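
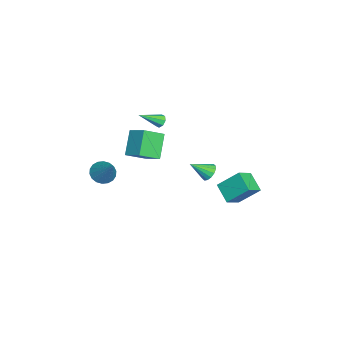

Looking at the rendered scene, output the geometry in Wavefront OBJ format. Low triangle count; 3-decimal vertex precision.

v -2.818 -0.937 2.273
v -2.369 -0.724 2.217
v -2.122 -2.163 3.187
v -2.553 -0.597 2.527
v -2.893 -0.67 2.688
v -3.188 -0.899 2.606
v -3.267 -1.15 2.329
v -3.082 -1.277 2.018
v -2.743 -1.205 1.857
v -2.447 -0.976 1.939
v -0.273 -4.088 -0.86
v 0.196 -3.706 -1.444
v 0.973 -3.292 0.66
v -0.064 -3.449 -1.365
v -0.365 -3.319 -1.186
v -0.648 -3.341 -0.943
v -0.857 -3.511 -0.683
v -0.95 -3.795 -0.458
v -0.909 -4.137 -0.313
v -0.742 -4.469 -0.276
v -0.482 -4.726 -0.355
v -0.18 -4.856 -0.534
v 0.103 -4.834 -0.777
v 0.311 -4.665 -1.037
v 0.404 -4.381 -1.262
v 0.363 -4.039 -1.407
v 0.701 2.393 0.463
v 1.131 2.173 0.028
v 0.999 1.287 1.317
v 1.307 2.377 0.229
v 1.321 2.585 0.494
v 1.169 2.741 0.749
v 0.891 2.805 0.928
v 0.563 2.758 0.983
v 0.271 2.613 0.897
v 0.094 2.41 0.696
v 0.08 2.202 0.431
v 0.233 2.046 0.176
v 0.51 1.982 -0.003
v 0.839 2.029 -0.058
v -3.752 3.182 -3.964
v -2.823 2.53 -3.309
v -3.721 4.516 -2.683
v -2.792 3.864 -2.027
v -2.708 3.896 -4.733
v -1.779 3.244 -4.077
v -2.677 5.23 -3.451
v -1.748 4.578 -2.796
v -2.809 -1.868 -1.236
v -4.059 -1.748 0.163
v -1.973 -0.87 -0.574
v -3.223 -0.75 0.825
v -2.057 -3.01 -0.465
v -3.307 -2.89 0.934
v -1.221 -2.012 0.197
v -2.471 -1.892 1.596
f 2 1 4
f 2 4 3
f 4 1 5
f 4 5 3
f 5 1 6
f 5 6 3
f 6 1 7
f 6 7 3
f 7 1 8
f 7 8 3
f 8 1 9
f 8 9 3
f 9 1 10
f 9 10 3
f 10 1 2
f 10 2 3
f 12 11 14
f 12 14 13
f 14 11 15
f 14 15 13
f 15 11 16
f 15 16 13
f 16 11 17
f 16 17 13
f 17 11 18
f 17 18 13
f 18 11 19
f 18 19 13
f 19 11 20
f 19 20 13
f 20 11 21
f 20 21 13
f 21 11 22
f 21 22 13
f 22 11 23
f 22 23 13
f 23 11 24
f 23 24 13
f 24 11 25
f 24 25 13
f 25 11 26
f 25 26 13
f 26 11 12
f 26 12 13
f 28 27 30
f 28 30 29
f 30 27 31
f 30 31 29
f 31 27 32
f 31 32 29
f 32 27 33
f 32 33 29
f 33 27 34
f 33 34 29
f 34 27 35
f 34 35 29
f 35 27 36
f 35 36 29
f 36 27 37
f 36 37 29
f 37 27 38
f 37 38 29
f 38 27 39
f 38 39 29
f 39 27 40
f 39 40 29
f 40 27 28
f 40 28 29
f 42 44 41
f 45 42 41
f 41 44 43
f 43 45 41
f 42 48 44
f 46 42 45
f 46 48 42
f 44 48 43
f 47 45 43
f 43 48 47
f 47 46 45
f 48 46 47
f 50 52 49
f 53 50 49
f 49 52 51
f 51 53 49
f 50 56 52
f 54 50 53
f 54 56 50
f 52 56 51
f 55 53 51
f 51 56 55
f 55 54 53
f 56 54 55



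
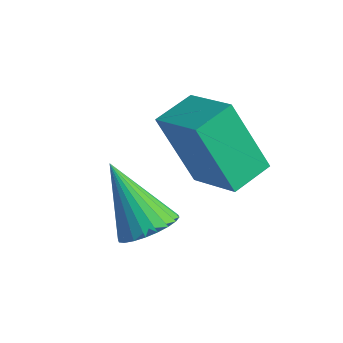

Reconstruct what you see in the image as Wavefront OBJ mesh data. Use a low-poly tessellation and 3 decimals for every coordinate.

v 0.152 -1.909 0.82
v -0.598 -2.468 2.8
v 0.05 -0.788 1.098
v -0.699 -1.346 3.078
v 1.639 -1.914 1.382
v 0.89 -2.472 3.362
v 1.538 -0.792 1.66
v 0.788 -1.351 3.64
v 0.936 -3.84 0.623
v 1.549 -4.051 1.037
v -0.236 -4.04 2.257
v 1.552 -3.753 1.076
v 1.461 -3.468 1.046
v 1.29 -3.24 0.951
v 1.065 -3.103 0.806
v 0.82 -3.079 0.634
v 0.593 -3.17 0.46
v 0.418 -3.363 0.311
v 0.322 -3.629 0.209
v 0.319 -3.927 0.17
v 0.41 -4.212 0.201
v 0.581 -4.44 0.295
v 0.806 -4.577 0.44
v 1.051 -4.601 0.613
v 1.278 -4.51 0.787
v 1.453 -4.317 0.936
f 2 4 1
f 5 2 1
f 1 4 3
f 3 5 1
f 2 8 4
f 6 2 5
f 6 8 2
f 4 8 3
f 7 5 3
f 3 8 7
f 7 6 5
f 8 6 7
f 10 9 12
f 10 12 11
f 12 9 13
f 12 13 11
f 13 9 14
f 13 14 11
f 14 9 15
f 14 15 11
f 15 9 16
f 15 16 11
f 16 9 17
f 16 17 11
f 17 9 18
f 17 18 11
f 18 9 19
f 18 19 11
f 19 9 20
f 19 20 11
f 20 9 21
f 20 21 11
f 21 9 22
f 21 22 11
f 22 9 23
f 22 23 11
f 23 9 24
f 23 24 11
f 24 9 25
f 24 25 11
f 25 9 26
f 25 26 11
f 26 9 10
f 26 10 11



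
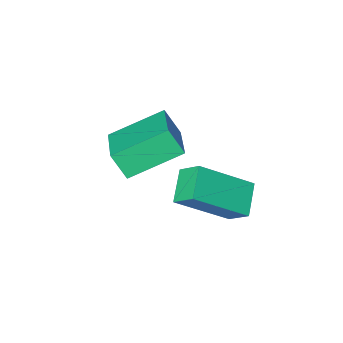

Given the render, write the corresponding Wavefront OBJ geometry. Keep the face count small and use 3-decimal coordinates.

v 0.943 -0.931 1.589
v 1.63 0.438 2.085
v 2.496 -1.426 0.802
v 3.183 -0.057 1.299
v 1.217 -1.363 2.401
v 1.904 0.006 2.898
v 2.77 -1.858 1.615
v 3.457 -0.489 2.111
v 0.616 1.419 0.866
v 0.385 2.041 1.428
v 1.248 2.132 0.336
v 1.017 2.754 0.898
v 2.103 0.946 2.002
v 1.872 1.568 2.564
v 2.735 1.659 1.472
v 2.504 2.281 2.034
f 2 4 1
f 5 2 1
f 1 4 3
f 3 5 1
f 2 8 4
f 6 2 5
f 6 8 2
f 4 8 3
f 7 5 3
f 3 8 7
f 7 6 5
f 8 6 7
f 10 12 9
f 13 10 9
f 9 12 11
f 11 13 9
f 10 16 12
f 14 10 13
f 14 16 10
f 12 16 11
f 15 13 11
f 11 16 15
f 15 14 13
f 16 14 15



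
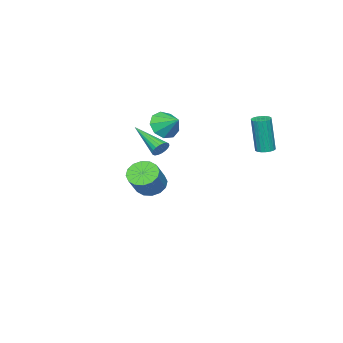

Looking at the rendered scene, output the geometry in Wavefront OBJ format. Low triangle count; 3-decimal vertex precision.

v -0.933 3.527 0.407
v -0.423 3.632 0.403
v -0.358 3.398 2.469
v -0.867 3.293 2.473
v -0.519 3.841 0.43
v -0.454 3.607 2.495
v -0.696 3.988 0.452
v -0.631 3.754 2.518
v -0.92 4.044 0.465
v -0.855 3.809 2.531
v -1.147 3.997 0.467
v -1.082 3.763 2.533
v -1.331 3.857 0.457
v -1.266 3.623 2.523
v -1.436 3.652 0.437
v -1.371 3.418 2.503
v -1.442 3.422 0.411
v -1.377 3.188 2.477
v -1.346 3.213 0.385
v -1.281 2.979 2.45
v -1.169 3.066 0.362
v -1.104 2.832 2.428
v -0.945 3.011 0.349
v -0.88 2.776 2.415
v -0.718 3.057 0.347
v -0.653 2.823 2.413
v -0.534 3.197 0.357
v -0.469 2.963 2.423
v -0.429 3.402 0.377
v -0.364 3.168 2.443
v 1.199 -1.128 1.645
v 1.571 -1.623 2.298
v 1.401 -0.092 2.315
v 2.002 -1.447 1.896
v 2.058 -1.121 1.376
v 1.712 -0.799 0.982
v 1.126 -0.63 0.898
v 0.574 -0.694 1.164
v 0.315 -0.961 1.654
v 0.469 -1.306 2.14
v 0.965 -1.567 2.394
v 4.037 0.808 1.397
v 4.481 0.865 1.661
v 3.723 -1.028 2.323
v 4.325 0.963 1.801
v 4.112 1.029 1.862
v 3.884 1.052 1.83
v 3.686 1.027 1.712
v 3.558 0.958 1.533
v 3.524 0.86 1.326
v 3.592 0.751 1.133
v 3.748 0.653 0.993
v 3.961 0.587 0.933
v 4.19 0.564 0.964
v 4.387 0.589 1.082
v 4.516 0.658 1.262
v 4.549 0.756 1.468
v -0.637 -3.447 -3.766
v -0.121 -2.97 -4.329
v 0.952 -2.677 -3.097
v 0.437 -3.153 -2.534
v -0.417 -2.661 -4.145
v 0.657 -2.367 -2.913
v -0.771 -2.562 -3.86
v 0.302 -2.268 -2.628
v -1.09 -2.7 -3.549
v -0.017 -2.406 -2.317
v -1.287 -3.039 -3.296
v -0.214 -2.745 -2.065
v -1.31 -3.486 -3.17
v -0.236 -3.192 -1.938
v -1.152 -3.923 -3.203
v -0.079 -3.63 -1.971
v -0.857 -4.233 -3.387
v 0.217 -3.939 -2.155
v -0.502 -4.332 -3.672
v 0.571 -4.038 -2.44
v -0.183 -4.194 -3.983
v 0.89 -3.9 -2.751
v 0.014 -3.855 -4.235
v 1.087 -3.561 -3.004
v 0.036 -3.408 -4.362
v 1.11 -3.114 -3.13
f 2 1 5
f 2 5 3
f 3 5 6
f 3 6 4
f 5 1 7
f 5 7 6
f 6 7 8
f 6 8 4
f 7 1 9
f 7 9 8
f 8 9 10
f 8 10 4
f 9 1 11
f 9 11 10
f 10 11 12
f 10 12 4
f 11 1 13
f 11 13 12
f 12 13 14
f 12 14 4
f 13 1 15
f 13 15 14
f 14 15 16
f 14 16 4
f 15 1 17
f 15 17 16
f 16 17 18
f 16 18 4
f 17 1 19
f 17 19 18
f 18 19 20
f 18 20 4
f 19 1 21
f 19 21 20
f 20 21 22
f 20 22 4
f 21 1 23
f 21 23 22
f 22 23 24
f 22 24 4
f 23 1 25
f 23 25 24
f 24 25 26
f 24 26 4
f 25 1 27
f 25 27 26
f 26 27 28
f 26 28 4
f 27 1 29
f 27 29 28
f 28 29 30
f 28 30 4
f 29 1 2
f 29 2 30
f 30 2 3
f 30 3 4
f 32 31 34
f 32 34 33
f 34 31 35
f 34 35 33
f 35 31 36
f 35 36 33
f 36 31 37
f 36 37 33
f 37 31 38
f 37 38 33
f 38 31 39
f 38 39 33
f 39 31 40
f 39 40 33
f 40 31 41
f 40 41 33
f 41 31 32
f 41 32 33
f 43 42 45
f 43 45 44
f 45 42 46
f 45 46 44
f 46 42 47
f 46 47 44
f 47 42 48
f 47 48 44
f 48 42 49
f 48 49 44
f 49 42 50
f 49 50 44
f 50 42 51
f 50 51 44
f 51 42 52
f 51 52 44
f 52 42 53
f 52 53 44
f 53 42 54
f 53 54 44
f 54 42 55
f 54 55 44
f 55 42 56
f 55 56 44
f 56 42 57
f 56 57 44
f 57 42 43
f 57 43 44
f 59 58 62
f 59 62 60
f 60 62 63
f 60 63 61
f 62 58 64
f 62 64 63
f 63 64 65
f 63 65 61
f 64 58 66
f 64 66 65
f 65 66 67
f 65 67 61
f 66 58 68
f 66 68 67
f 67 68 69
f 67 69 61
f 68 58 70
f 68 70 69
f 69 70 71
f 69 71 61
f 70 58 72
f 70 72 71
f 71 72 73
f 71 73 61
f 72 58 74
f 72 74 73
f 73 74 75
f 73 75 61
f 74 58 76
f 74 76 75
f 75 76 77
f 75 77 61
f 76 58 78
f 76 78 77
f 77 78 79
f 77 79 61
f 78 58 80
f 78 80 79
f 79 80 81
f 79 81 61
f 80 58 82
f 80 82 81
f 81 82 83
f 81 83 61
f 82 58 59
f 82 59 83
f 83 59 60
f 83 60 61



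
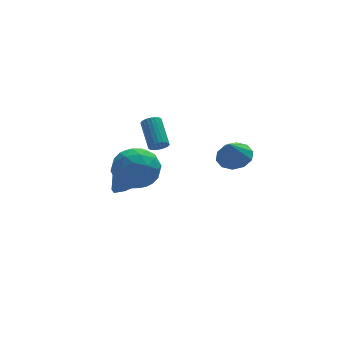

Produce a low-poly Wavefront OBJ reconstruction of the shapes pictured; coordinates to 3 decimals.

v -2.179 1.676 -1.274
v -1.42 1.498 -0.616
v -2.581 3.104 -0.426
v -1.191 1.926 -1.227
v -1.54 2.207 -1.866
v -2.263 2.177 -2.159
v -2.937 1.853 -1.933
v -3.166 1.425 -1.322
v -2.817 1.144 -0.683
v -2.094 1.174 -0.39
v -1.33 -0.789 3.02
v -0.995 -1.012 3.364
v -0.974 0.406 4.264
v -1.31 0.629 3.92
v -0.857 -0.922 3.217
v -0.836 0.496 4.118
v -0.801 -0.808 3.037
v -0.78 0.61 3.938
v -0.837 -0.691 2.854
v -0.816 0.727 3.754
v -0.958 -0.591 2.699
v -0.937 0.827 3.6
v -1.143 -0.525 2.6
v -1.122 0.893 3.501
v -1.361 -0.505 2.573
v -1.34 0.913 3.474
v -1.574 -0.534 2.624
v -1.553 0.884 3.525
v -1.744 -0.607 2.743
v -1.723 0.811 3.644
v -1.843 -0.712 2.91
v -1.822 0.706 3.81
v -1.853 -0.83 3.096
v -1.833 0.588 3.996
v -1.773 -0.94 3.268
v -1.752 0.478 4.169
v -1.617 -1.025 3.398
v -1.596 0.393 4.299
v -1.41 -1.069 3.462
v -1.39 0.349 4.363
v -1.19 -1.065 3.45
v -1.17 0.353 4.351
v -4.516 -4.242 4.028
v -4.008 -3.429 4.831
v -2.732 -4.431 3.089
v -2.224 -3.618 3.892
v -2.574 -4.752 4.288
v -3.677 -4.635 4.868
v -3.063 -3.225 3.052
v -4.166 -3.108 3.632
v -3.109 -2.8 4.228
v -2.808 -3.744 4.992
v -3.932 -4.116 2.928
v -3.631 -5.06 3.692
v -4.419 -3.819 4.511
v -2.321 -4.041 3.409
v -2.528 -4.708 3.641
v -2.229 -4.23 4.113
v -4.224 -4.528 4.534
v -3.925 -4.05 5.006
v -3.083 -4.827 4.687
v -2.815 -3.81 2.914
v -2.516 -3.332 3.386
v -4.511 -3.63 3.807
v -4.212 -3.152 4.279
v -3.657 -3.033 3.233
v -3.592 -2.971 4.629
v -2.543 -3.082 4.078
v -3.036 -2.852 3.583
v -3.684 -2.783 3.924
v -3.414 -3.526 5.078
v -2.366 -3.637 4.527
v -2.572 -4.303 4.76
v -3.22 -4.235 5.1
v -2.886 -3.156 4.724
v -4.374 -4.223 3.393
v -3.326 -4.334 2.842
v -3.52 -3.625 2.82
v -4.168 -3.557 3.16
v -4.197 -4.778 3.842
v -3.148 -4.889 3.291
v -3.056 -5.077 3.996
v -3.704 -5.008 4.337
v -3.854 -4.704 3.196
v 2.563 -0.743 1.483
v 3.348 -0.375 1.896
v 2.097 -1.157 2.737
v 2.932 0.048 1.882
v 2.376 0.169 1.714
v 1.891 -0.058 1.459
v 1.663 -0.548 1.213
v 1.779 -1.112 1.07
v 2.194 -1.535 1.085
v 2.751 -1.656 1.252
v 3.235 -1.428 1.507
v 3.463 -0.939 1.753
f 2 1 4
f 2 4 3
f 4 1 5
f 4 5 3
f 5 1 6
f 5 6 3
f 6 1 7
f 6 7 3
f 7 1 8
f 7 8 3
f 8 1 9
f 8 9 3
f 9 1 10
f 9 10 3
f 10 1 2
f 10 2 3
f 12 11 15
f 12 15 13
f 13 15 16
f 13 16 14
f 15 11 17
f 15 17 16
f 16 17 18
f 16 18 14
f 17 11 19
f 17 19 18
f 18 19 20
f 18 20 14
f 19 11 21
f 19 21 20
f 20 21 22
f 20 22 14
f 21 11 23
f 21 23 22
f 22 23 24
f 22 24 14
f 23 11 25
f 23 25 24
f 24 25 26
f 24 26 14
f 25 11 27
f 25 27 26
f 26 27 28
f 26 28 14
f 27 11 29
f 27 29 28
f 28 29 30
f 28 30 14
f 29 11 31
f 29 31 30
f 30 31 32
f 30 32 14
f 31 11 33
f 31 33 32
f 32 33 34
f 32 34 14
f 33 11 35
f 33 35 34
f 34 35 36
f 34 36 14
f 35 11 37
f 35 37 36
f 36 37 38
f 36 38 14
f 37 11 39
f 37 39 38
f 38 39 40
f 38 40 14
f 39 11 41
f 39 41 40
f 40 41 42
f 40 42 14
f 41 11 12
f 41 12 42
f 42 12 13
f 42 13 14
f 43 80 59
f 80 54 83
f 59 83 48
f 80 83 59
f 43 59 55
f 59 48 60
f 55 60 44
f 59 60 55
f 43 55 64
f 55 44 65
f 64 65 50
f 55 65 64
f 43 64 76
f 64 50 79
f 76 79 53
f 64 79 76
f 43 76 80
f 76 53 84
f 80 84 54
f 76 84 80
f 44 60 71
f 60 48 74
f 71 74 52
f 60 74 71
f 48 83 61
f 83 54 82
f 61 82 47
f 83 82 61
f 54 84 81
f 84 53 77
f 81 77 45
f 84 77 81
f 53 79 78
f 79 50 66
f 78 66 49
f 79 66 78
f 50 65 70
f 65 44 67
f 70 67 51
f 65 67 70
f 46 72 58
f 72 52 73
f 58 73 47
f 72 73 58
f 46 58 56
f 58 47 57
f 56 57 45
f 58 57 56
f 46 56 63
f 56 45 62
f 63 62 49
f 56 62 63
f 46 63 68
f 63 49 69
f 68 69 51
f 63 69 68
f 46 68 72
f 68 51 75
f 72 75 52
f 68 75 72
f 47 73 61
f 73 52 74
f 61 74 48
f 73 74 61
f 45 57 81
f 57 47 82
f 81 82 54
f 57 82 81
f 49 62 78
f 62 45 77
f 78 77 53
f 62 77 78
f 51 69 70
f 69 49 66
f 70 66 50
f 69 66 70
f 52 75 71
f 75 51 67
f 71 67 44
f 75 67 71
f 86 85 88
f 86 88 87
f 88 85 89
f 88 89 87
f 89 85 90
f 89 90 87
f 90 85 91
f 90 91 87
f 91 85 92
f 91 92 87
f 92 85 93
f 92 93 87
f 93 85 94
f 93 94 87
f 94 85 95
f 94 95 87
f 95 85 96
f 95 96 87
f 96 85 86
f 96 86 87



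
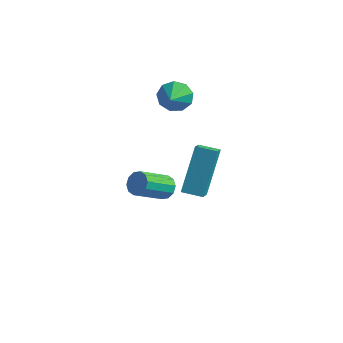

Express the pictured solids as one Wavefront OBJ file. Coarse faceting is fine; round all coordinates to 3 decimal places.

v 0.721 -1.296 -2.453
v 0.977 -1.077 -1.993
v 0.515 -2.304 -1.148
v 0.259 -2.524 -1.607
v 0.646 -0.957 -2.001
v 0.184 -2.184 -1.156
v 0.343 -0.967 -2.181
v -0.119 -2.194 -1.336
v 0.185 -1.103 -2.465
v -0.277 -2.33 -1.62
v 0.232 -1.313 -2.744
v -0.231 -2.54 -1.899
v 0.465 -1.516 -2.912
v 0.003 -2.743 -2.067
v 0.796 -1.636 -2.904
v 0.334 -2.863 -2.059
v 1.099 -1.626 -2.724
v 0.637 -2.853 -1.879
v 1.257 -1.49 -2.44
v 0.795 -2.717 -1.595
v 1.211 -1.28 -2.161
v 0.748 -2.507 -1.316
v 0.93 -0.9 2.736
v 1.348 -1.012 2.16
v 1.35 -1.84 3.224
v 1.586 -0.734 2.49
v 1.517 -0.534 2.935
v 1.173 -0.505 3.286
v 0.716 -0.661 3.38
v 0.358 -0.928 3.173
v 0.268 -1.183 2.761
v 0.488 -1.305 2.337
v 0.914 -1.237 2.1
v 3.785 -4.752 0.908
v 3.649 -3.63 2.654
v 3.453 -3.997 0.397
v 3.317 -2.876 2.143
v 4.563 -4.484 0.797
v 4.427 -3.363 2.543
v 4.231 -3.73 0.286
v 4.095 -2.608 2.032
f 2 1 5
f 2 5 3
f 3 5 6
f 3 6 4
f 5 1 7
f 5 7 6
f 6 7 8
f 6 8 4
f 7 1 9
f 7 9 8
f 8 9 10
f 8 10 4
f 9 1 11
f 9 11 10
f 10 11 12
f 10 12 4
f 11 1 13
f 11 13 12
f 12 13 14
f 12 14 4
f 13 1 15
f 13 15 14
f 14 15 16
f 14 16 4
f 15 1 17
f 15 17 16
f 16 17 18
f 16 18 4
f 17 1 19
f 17 19 18
f 18 19 20
f 18 20 4
f 19 1 21
f 19 21 20
f 20 21 22
f 20 22 4
f 21 1 2
f 21 2 22
f 22 2 3
f 22 3 4
f 24 23 26
f 24 26 25
f 26 23 27
f 26 27 25
f 27 23 28
f 27 28 25
f 28 23 29
f 28 29 25
f 29 23 30
f 29 30 25
f 30 23 31
f 30 31 25
f 31 23 32
f 31 32 25
f 32 23 33
f 32 33 25
f 33 23 24
f 33 24 25
f 35 37 34
f 38 35 34
f 34 37 36
f 36 38 34
f 35 41 37
f 39 35 38
f 39 41 35
f 37 41 36
f 40 38 36
f 36 41 40
f 40 39 38
f 41 39 40



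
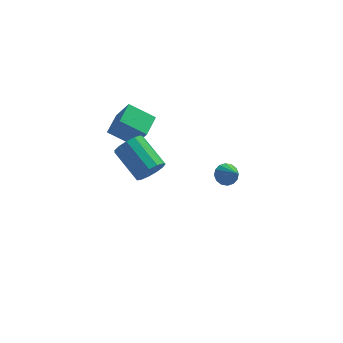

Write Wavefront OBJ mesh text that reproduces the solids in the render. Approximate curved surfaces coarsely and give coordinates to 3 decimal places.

v -1.881 1.122 1.781
v -3.333 1.513 2.637
v -1.361 2.483 2.041
v -2.813 2.874 2.897
v -1.187 0.586 3.203
v -2.639 0.977 4.059
v -0.667 1.947 3.463
v -2.119 2.338 4.319
v 3.405 4.11 -3.78
v 3.799 3.762 -4.328
v 3.975 2.93 -2.62
v 4.047 4.029 -4.178
v 4.122 4.317 -3.922
v 4.005 4.55 -3.627
v 3.727 4.665 -3.374
v 3.363 4.632 -3.229
v 3.01 4.458 -3.231
v 2.763 4.191 -3.381
v 2.687 3.903 -3.638
v 2.804 3.67 -3.932
v 3.082 3.555 -4.186
v 3.446 3.588 -4.331
v -1.033 -2.736 3.043
v -0.383 -2.656 3.674
v -1.536 -1.123 4.668
v -2.187 -1.204 4.037
v -0.264 -2.324 3.301
v -1.417 -0.792 4.295
v -0.39 -2.124 2.846
v -1.543 -0.592 3.84
v -0.72 -2.118 2.454
v -1.873 -0.585 3.448
v -1.149 -2.308 2.248
v -2.303 -0.776 3.243
v -1.542 -2.634 2.295
v -2.695 -1.102 3.29
v -1.774 -2.993 2.58
v -2.927 -1.46 3.574
v -1.77 -3.27 3.011
v -2.923 -1.738 4.005
v -1.532 -3.377 3.453
v -2.685 -1.845 4.447
v -1.136 -3.282 3.764
v -2.29 -1.749 4.758
v -0.708 -3.012 3.846
v -1.861 -1.48 4.841
f 2 4 1
f 5 2 1
f 1 4 3
f 3 5 1
f 2 8 4
f 6 2 5
f 6 8 2
f 4 8 3
f 7 5 3
f 3 8 7
f 7 6 5
f 8 6 7
f 10 9 12
f 10 12 11
f 12 9 13
f 12 13 11
f 13 9 14
f 13 14 11
f 14 9 15
f 14 15 11
f 15 9 16
f 15 16 11
f 16 9 17
f 16 17 11
f 17 9 18
f 17 18 11
f 18 9 19
f 18 19 11
f 19 9 20
f 19 20 11
f 20 9 21
f 20 21 11
f 21 9 22
f 21 22 11
f 22 9 10
f 22 10 11
f 24 23 27
f 24 27 25
f 25 27 28
f 25 28 26
f 27 23 29
f 27 29 28
f 28 29 30
f 28 30 26
f 29 23 31
f 29 31 30
f 30 31 32
f 30 32 26
f 31 23 33
f 31 33 32
f 32 33 34
f 32 34 26
f 33 23 35
f 33 35 34
f 34 35 36
f 34 36 26
f 35 23 37
f 35 37 36
f 36 37 38
f 36 38 26
f 37 23 39
f 37 39 38
f 38 39 40
f 38 40 26
f 39 23 41
f 39 41 40
f 40 41 42
f 40 42 26
f 41 23 43
f 41 43 42
f 42 43 44
f 42 44 26
f 43 23 45
f 43 45 44
f 44 45 46
f 44 46 26
f 45 23 24
f 45 24 46
f 46 24 25
f 46 25 26



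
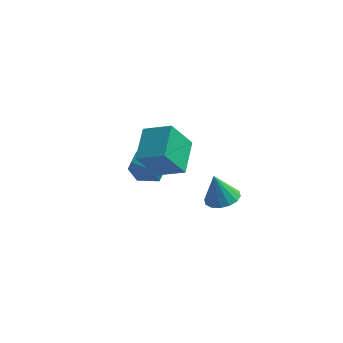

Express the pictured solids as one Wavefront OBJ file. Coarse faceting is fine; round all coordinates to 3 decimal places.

v -1.151 -3.122 2.177
v 0.314 -3.313 2.864
v -1.231 -1.265 2.86
v 0.235 -1.456 3.548
v -0.275 -2.464 0.492
v 1.191 -2.655 1.18
v -0.354 -0.607 1.176
v 1.111 -0.798 1.863
v -1.343 2.34 -2.09
v -0.968 1.894 -3.089
v -2.372 0.806 -1.791
v -1.997 0.36 -2.79
v -1.267 0.48 -1.901
v -0.632 1.428 -2.086
v -2.708 1.272 -2.794
v -2.073 2.22 -2.979
v -1.812 1.234 -3.525
v -0.922 0.745 -2.972
v -2.418 1.955 -1.908
v -1.528 1.466 -1.355
v 2.181 1.656 -4.52
v 3.026 1.256 -4.264
v 1.699 1.704 -2.86
v 3.109 1.751 -4.254
v 2.942 2.221 -4.316
v 2.572 2.539 -4.433
v 2.097 2.621 -4.573
v 1.644 2.444 -4.699
v 1.335 2.056 -4.777
v 1.253 1.561 -4.787
v 1.419 1.091 -4.725
v 1.79 0.773 -4.608
v 2.265 0.691 -4.468
v 2.717 0.868 -4.342
f 2 4 1
f 5 2 1
f 1 4 3
f 3 5 1
f 2 8 4
f 6 2 5
f 6 8 2
f 4 8 3
f 7 5 3
f 3 8 7
f 7 6 5
f 8 6 7
f 9 20 14
f 9 14 10
f 9 10 16
f 9 16 19
f 9 19 20
f 10 14 18
f 14 20 13
f 20 19 11
f 19 16 15
f 16 10 17
f 12 18 13
f 12 13 11
f 12 11 15
f 12 15 17
f 12 17 18
f 13 18 14
f 11 13 20
f 15 11 19
f 17 15 16
f 18 17 10
f 22 21 24
f 22 24 23
f 24 21 25
f 24 25 23
f 25 21 26
f 25 26 23
f 26 21 27
f 26 27 23
f 27 21 28
f 27 28 23
f 28 21 29
f 28 29 23
f 29 21 30
f 29 30 23
f 30 21 31
f 30 31 23
f 31 21 32
f 31 32 23
f 32 21 33
f 32 33 23
f 33 21 34
f 33 34 23
f 34 21 22
f 34 22 23



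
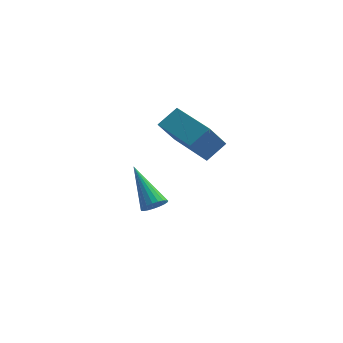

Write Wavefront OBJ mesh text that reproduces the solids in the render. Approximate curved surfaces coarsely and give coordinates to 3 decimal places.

v 1.495 0.758 0.658
v 2.086 1.312 1.227
v 0.154 2.102 0.743
v 0.745 2.655 1.312
v 1.995 1.325 -0.412
v 2.586 1.878 0.157
v 0.654 2.668 -0.327
v 1.245 3.222 0.242
v -0.134 3.017 -4.19
v 0.309 3.072 -3.887
v -1.106 4.223 -2.99
v 0.333 3.239 -4.035
v 0.277 3.367 -4.21
v 0.149 3.435 -4.382
v -0.028 3.431 -4.52
v -0.223 3.355 -4.602
v -0.402 3.22 -4.612
v -0.535 3.051 -4.549
v -0.599 2.875 -4.425
v -0.582 2.724 -4.259
v -0.488 2.624 -4.082
v -0.332 2.591 -3.923
v -0.142 2.633 -3.811
v 0.049 2.74 -3.764
v 0.209 2.896 -3.791
f 2 4 1
f 5 2 1
f 1 4 3
f 3 5 1
f 2 8 4
f 6 2 5
f 6 8 2
f 4 8 3
f 7 5 3
f 3 8 7
f 7 6 5
f 8 6 7
f 10 9 12
f 10 12 11
f 12 9 13
f 12 13 11
f 13 9 14
f 13 14 11
f 14 9 15
f 14 15 11
f 15 9 16
f 15 16 11
f 16 9 17
f 16 17 11
f 17 9 18
f 17 18 11
f 18 9 19
f 18 19 11
f 19 9 20
f 19 20 11
f 20 9 21
f 20 21 11
f 21 9 22
f 21 22 11
f 22 9 23
f 22 23 11
f 23 9 24
f 23 24 11
f 24 9 25
f 24 25 11
f 25 9 10
f 25 10 11



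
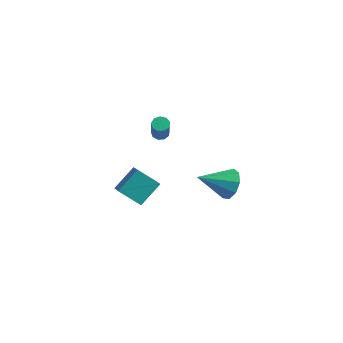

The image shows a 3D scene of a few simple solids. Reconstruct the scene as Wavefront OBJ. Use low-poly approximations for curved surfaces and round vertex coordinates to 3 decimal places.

v -2.048 2.315 -4.649
v -3.282 1.771 -3.534
v -1.63 3.709 -3.506
v -2.864 3.165 -2.392
v -1.376 1.735 -4.188
v -2.61 1.191 -3.074
v -0.958 3.129 -3.046
v -2.192 2.585 -1.931
v 4.201 2.464 -0.177
v 4.992 2.221 0.502
v 2.899 1.056 0.837
v 4.597 2.778 0.767
v 4.017 3.187 0.59
v 3.523 3.259 0.055
v 3.346 2.958 -0.589
v 3.57 2.427 -1.04
v 4.089 1.913 -1.087
v 4.661 1.657 -0.708
v 5.017 1.779 -0.081
v 0.177 1.472 3.243
v 0.683 1.573 3.123
v 1.15 0.908 4.537
v 0.643 0.808 4.657
v 0.54 1.854 3.303
v 1.006 1.189 4.716
v 0.227 1.956 3.454
v 0.693 1.291 4.868
v -0.11 1.832 3.507
v 0.357 1.167 4.92
v -0.312 1.54 3.436
v 0.154 0.875 4.85
v -0.286 1.216 3.275
v 0.18 0.551 4.689
v -0.043 1.012 3.099
v 0.423 0.348 4.513
v 0.303 1.023 2.991
v 0.769 0.359 4.404
v 0.589 1.245 3
v 1.056 0.58 4.414
f 2 4 1
f 5 2 1
f 1 4 3
f 3 5 1
f 2 8 4
f 6 2 5
f 6 8 2
f 4 8 3
f 7 5 3
f 3 8 7
f 7 6 5
f 8 6 7
f 10 9 12
f 10 12 11
f 12 9 13
f 12 13 11
f 13 9 14
f 13 14 11
f 14 9 15
f 14 15 11
f 15 9 16
f 15 16 11
f 16 9 17
f 16 17 11
f 17 9 18
f 17 18 11
f 18 9 19
f 18 19 11
f 19 9 10
f 19 10 11
f 21 20 24
f 21 24 22
f 22 24 25
f 22 25 23
f 24 20 26
f 24 26 25
f 25 26 27
f 25 27 23
f 26 20 28
f 26 28 27
f 27 28 29
f 27 29 23
f 28 20 30
f 28 30 29
f 29 30 31
f 29 31 23
f 30 20 32
f 30 32 31
f 31 32 33
f 31 33 23
f 32 20 34
f 32 34 33
f 33 34 35
f 33 35 23
f 34 20 36
f 34 36 35
f 35 36 37
f 35 37 23
f 36 20 38
f 36 38 37
f 37 38 39
f 37 39 23
f 38 20 21
f 38 21 39
f 39 21 22
f 39 22 23



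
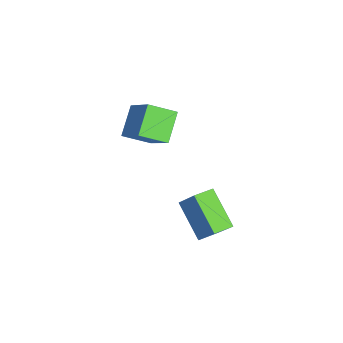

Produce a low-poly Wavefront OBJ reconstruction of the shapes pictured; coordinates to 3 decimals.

v 0.284 0.34 -2.294
v 1 0.923 -1.086
v -0.197 1.038 -2.346
v 0.518 1.622 -1.138
v 1.502 1.098 -3.382
v 2.217 1.682 -2.174
v 1.02 1.797 -3.434
v 1.736 2.38 -2.226
v -4.161 -0.471 -0.97
v -4.053 -1.609 -0.417
v -2.921 0.246 0.263
v -2.813 -0.892 0.816
v -3.067 -0.808 -1.876
v -2.959 -1.946 -1.323
v -1.827 -0.091 -0.643
v -1.719 -1.229 -0.09
f 2 4 1
f 5 2 1
f 1 4 3
f 3 5 1
f 2 8 4
f 6 2 5
f 6 8 2
f 4 8 3
f 7 5 3
f 3 8 7
f 7 6 5
f 8 6 7
f 10 12 9
f 13 10 9
f 9 12 11
f 11 13 9
f 10 16 12
f 14 10 13
f 14 16 10
f 12 16 11
f 15 13 11
f 11 16 15
f 15 14 13
f 16 14 15



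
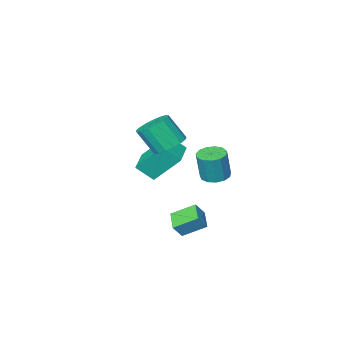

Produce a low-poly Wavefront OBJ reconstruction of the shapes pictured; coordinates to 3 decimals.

v -0.747 -0.934 -3.644
v -1.256 -1.979 -3.272
v -1.782 -0.164 -2.897
v -2.29 -1.209 -2.525
v -0.19 -0.931 -2.875
v -0.698 -1.976 -2.503
v -1.224 -0.161 -2.128
v -1.733 -1.206 -1.756
v -0.494 -4.462 0.795
v -1.466 -3.418 2.403
v -1.225 -3.861 -0.037
v -2.197 -2.817 1.571
v 0.597 -3.283 0.689
v -0.375 -2.239 2.297
v -0.134 -2.682 -0.143
v -1.106 -1.638 1.465
v -0.188 -1.189 3.013
v 0.702 -1.22 2.629
v 1.278 -1.981 4.023
v 0.388 -1.951 4.407
v 0.692 -0.814 2.854
v 1.268 -1.575 4.249
v 0.481 -0.494 3.116
v 1.056 -1.255 4.511
v 0.116 -0.334 3.354
v 0.692 -1.095 4.749
v -0.318 -0.369 3.514
v 0.257 -1.131 4.909
v -0.723 -0.593 3.559
v -0.147 -1.354 4.954
v -1.005 -0.953 3.479
v -0.429 -1.714 4.874
v -1.1 -1.367 3.292
v -0.524 -2.128 4.687
v -0.985 -1.741 3.041
v -0.41 -2.502 4.436
v -0.689 -1.988 2.784
v -0.113 -2.749 4.178
v -0.277 -2.052 2.579
v 0.299 -2.813 3.973
v 0.155 -1.919 2.473
v 0.731 -2.68 3.868
v 0.508 -1.618 2.491
v 1.084 -2.38 3.886
v -2.987 -1.275 0.023
v -2.272 -0.919 -0.112
v -1.978 -0.868 1.582
v -2.693 -1.225 1.717
v -2.578 -0.582 -0.069
v -2.284 -0.532 1.625
v -3.013 -0.466 0.003
v -2.719 -0.415 1.697
v -3.44 -0.607 0.082
v -3.146 -0.556 1.776
v -3.723 -0.96 0.141
v -3.43 -0.909 1.835
v -3.773 -1.413 0.163
v -3.479 -1.362 1.857
v -3.573 -1.822 0.141
v -3.279 -1.772 1.835
v -3.186 -2.058 0.081
v -2.893 -2.008 1.775
v -2.737 -2.046 0.003
v -2.443 -1.995 1.697
v -2.367 -1.788 -0.069
v -2.073 -1.738 1.625
v -2.194 -1.368 -0.112
v -1.9 -1.318 1.582
f 2 4 1
f 5 2 1
f 1 4 3
f 3 5 1
f 2 8 4
f 6 2 5
f 6 8 2
f 4 8 3
f 7 5 3
f 3 8 7
f 7 6 5
f 8 6 7
f 10 12 9
f 13 10 9
f 9 12 11
f 11 13 9
f 10 16 12
f 14 10 13
f 14 16 10
f 12 16 11
f 15 13 11
f 11 16 15
f 15 14 13
f 16 14 15
f 18 17 21
f 18 21 19
f 19 21 22
f 19 22 20
f 21 17 23
f 21 23 22
f 22 23 24
f 22 24 20
f 23 17 25
f 23 25 24
f 24 25 26
f 24 26 20
f 25 17 27
f 25 27 26
f 26 27 28
f 26 28 20
f 27 17 29
f 27 29 28
f 28 29 30
f 28 30 20
f 29 17 31
f 29 31 30
f 30 31 32
f 30 32 20
f 31 17 33
f 31 33 32
f 32 33 34
f 32 34 20
f 33 17 35
f 33 35 34
f 34 35 36
f 34 36 20
f 35 17 37
f 35 37 36
f 36 37 38
f 36 38 20
f 37 17 39
f 37 39 38
f 38 39 40
f 38 40 20
f 39 17 41
f 39 41 40
f 40 41 42
f 40 42 20
f 41 17 43
f 41 43 42
f 42 43 44
f 42 44 20
f 43 17 18
f 43 18 44
f 44 18 19
f 44 19 20
f 46 45 49
f 46 49 47
f 47 49 50
f 47 50 48
f 49 45 51
f 49 51 50
f 50 51 52
f 50 52 48
f 51 45 53
f 51 53 52
f 52 53 54
f 52 54 48
f 53 45 55
f 53 55 54
f 54 55 56
f 54 56 48
f 55 45 57
f 55 57 56
f 56 57 58
f 56 58 48
f 57 45 59
f 57 59 58
f 58 59 60
f 58 60 48
f 59 45 61
f 59 61 60
f 60 61 62
f 60 62 48
f 61 45 63
f 61 63 62
f 62 63 64
f 62 64 48
f 63 45 65
f 63 65 64
f 64 65 66
f 64 66 48
f 65 45 67
f 65 67 66
f 66 67 68
f 66 68 48
f 67 45 46
f 67 46 68
f 68 46 47
f 68 47 48



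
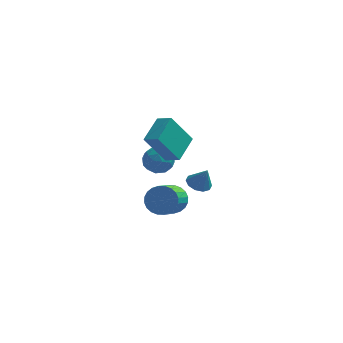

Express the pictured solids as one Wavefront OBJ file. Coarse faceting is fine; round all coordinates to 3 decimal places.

v -4.089 2.803 -0.831
v -3.528 3.035 -0.233
v -3.332 1.685 -1.107
v -2.771 1.917 -0.509
v -3.551 1.658 -0.284
v -4.019 2.349 -0.114
v -2.841 2.371 -1.226
v -3.309 3.062 -1.056
v -2.757 2.768 -0.478
v -3.196 2.327 0.105
v -3.664 2.393 -1.445
v -4.103 1.952 -0.862
v -3.875 3.017 -0.508
v -2.985 1.703 -0.832
v -3.444 1.551 -0.7
v -3.114 1.687 -0.349
v -4.163 2.614 -0.438
v -3.834 2.75 -0.086
v -3.847 1.941 -0.116
v -3.026 1.97 -1.254
v -2.697 2.106 -0.902
v -3.746 3.033 -0.991
v -3.416 3.169 -0.64
v -3.013 2.779 -1.224
v -3.092 2.996 -0.3
v -2.647 2.339 -0.462
v -2.688 2.606 -0.884
v -2.963 3.012 -0.784
v -3.35 2.738 0.042
v -2.905 2.08 -0.12
v -3.363 1.928 0.012
v -3.638 2.334 0.112
v -2.897 2.58 -0.101
v -3.955 2.64 -1.22
v -3.51 1.982 -1.382
v -3.222 2.386 -1.452
v -3.497 2.792 -1.352
v -4.213 2.381 -0.878
v -3.768 1.724 -1.04
v -3.897 1.708 -0.556
v -4.172 2.114 -0.456
v -3.963 2.14 -1.239
v -3.272 -2.09 3.543
v -2.56 -2.428 3.86
v -2.898 -0.728 4.155
v -2.186 -1.066 4.473
v -2.354 -1.634 1.967
v -1.642 -1.972 2.285
v -1.98 -0.272 2.58
v -1.268 -0.61 2.897
v -0.628 -2.728 1.343
v -0.056 -2.572 1.129
v -0.212 -2.892 2.337
v -0.23 -2.248 1.256
v -0.556 -2.106 1.415
v -0.909 -2.203 1.547
v -1.155 -2.5 1.601
v -1.2 -2.884 1.557
v -1.026 -3.209 1.43
v -0.7 -3.35 1.271
v -0.347 -3.253 1.139
v -0.101 -2.956 1.085
v -2.597 1.209 -2.636
v -1.762 1.055 -2.672
v -1.988 -0.364 -1.82
v -2.823 -0.209 -1.784
v -1.784 1.228 -2.389
v -2.01 -0.191 -1.538
v -1.929 1.398 -2.145
v -2.155 -0.021 -1.293
v -2.177 1.539 -1.975
v -2.403 0.121 -1.123
v -2.488 1.63 -1.906
v -2.714 0.212 -1.054
v -2.816 1.657 -1.948
v -3.042 0.239 -1.096
v -3.11 1.616 -2.094
v -3.336 0.198 -1.242
v -3.327 1.513 -2.323
v -3.553 0.095 -1.472
v -3.432 1.364 -2.6
v -3.658 -0.055 -1.748
v -3.41 1.191 -2.882
v -3.636 -0.228 -2.031
v -3.265 1.021 -3.127
v -3.491 -0.398 -2.275
v -3.017 0.879 -3.297
v -3.243 -0.539 -2.445
v -2.706 0.788 -3.366
v -2.932 -0.63 -2.514
v -2.378 0.761 -3.324
v -2.604 -0.657 -2.472
v -2.084 0.802 -3.178
v -2.31 -0.616 -2.326
v -1.867 0.905 -2.948
v -2.093 -0.513 -2.097
f 1 38 17
f 38 12 41
f 17 41 6
f 38 41 17
f 1 17 13
f 17 6 18
f 13 18 2
f 17 18 13
f 1 13 22
f 13 2 23
f 22 23 8
f 13 23 22
f 1 22 34
f 22 8 37
f 34 37 11
f 22 37 34
f 1 34 38
f 34 11 42
f 38 42 12
f 34 42 38
f 2 18 29
f 18 6 32
f 29 32 10
f 18 32 29
f 6 41 19
f 41 12 40
f 19 40 5
f 41 40 19
f 12 42 39
f 42 11 35
f 39 35 3
f 42 35 39
f 11 37 36
f 37 8 24
f 36 24 7
f 37 24 36
f 8 23 28
f 23 2 25
f 28 25 9
f 23 25 28
f 4 30 16
f 30 10 31
f 16 31 5
f 30 31 16
f 4 16 14
f 16 5 15
f 14 15 3
f 16 15 14
f 4 14 21
f 14 3 20
f 21 20 7
f 14 20 21
f 4 21 26
f 21 7 27
f 26 27 9
f 21 27 26
f 4 26 30
f 26 9 33
f 30 33 10
f 26 33 30
f 5 31 19
f 31 10 32
f 19 32 6
f 31 32 19
f 3 15 39
f 15 5 40
f 39 40 12
f 15 40 39
f 7 20 36
f 20 3 35
f 36 35 11
f 20 35 36
f 9 27 28
f 27 7 24
f 28 24 8
f 27 24 28
f 10 33 29
f 33 9 25
f 29 25 2
f 33 25 29
f 44 46 43
f 47 44 43
f 43 46 45
f 45 47 43
f 44 50 46
f 48 44 47
f 48 50 44
f 46 50 45
f 49 47 45
f 45 50 49
f 49 48 47
f 50 48 49
f 52 51 54
f 52 54 53
f 54 51 55
f 54 55 53
f 55 51 56
f 55 56 53
f 56 51 57
f 56 57 53
f 57 51 58
f 57 58 53
f 58 51 59
f 58 59 53
f 59 51 60
f 59 60 53
f 60 51 61
f 60 61 53
f 61 51 62
f 61 62 53
f 62 51 52
f 62 52 53
f 64 63 67
f 64 67 65
f 65 67 68
f 65 68 66
f 67 63 69
f 67 69 68
f 68 69 70
f 68 70 66
f 69 63 71
f 69 71 70
f 70 71 72
f 70 72 66
f 71 63 73
f 71 73 72
f 72 73 74
f 72 74 66
f 73 63 75
f 73 75 74
f 74 75 76
f 74 76 66
f 75 63 77
f 75 77 76
f 76 77 78
f 76 78 66
f 77 63 79
f 77 79 78
f 78 79 80
f 78 80 66
f 79 63 81
f 79 81 80
f 80 81 82
f 80 82 66
f 81 63 83
f 81 83 82
f 82 83 84
f 82 84 66
f 83 63 85
f 83 85 84
f 84 85 86
f 84 86 66
f 85 63 87
f 85 87 86
f 86 87 88
f 86 88 66
f 87 63 89
f 87 89 88
f 88 89 90
f 88 90 66
f 89 63 91
f 89 91 90
f 90 91 92
f 90 92 66
f 91 63 93
f 91 93 92
f 92 93 94
f 92 94 66
f 93 63 95
f 93 95 94
f 94 95 96
f 94 96 66
f 95 63 64
f 95 64 96
f 96 64 65
f 96 65 66



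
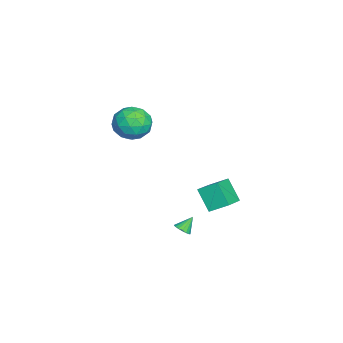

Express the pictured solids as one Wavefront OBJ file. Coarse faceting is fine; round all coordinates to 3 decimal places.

v 2.602 0.908 -4.309
v 2.813 0.562 -3.952
v 2.178 1.452 -3.531
v 2.996 0.743 -3.978
v 3.089 0.961 -4.081
v 3.07 1.168 -4.236
v 2.944 1.314 -4.407
v 2.739 1.368 -4.556
v 2.504 1.316 -4.648
v 2.291 1.17 -4.663
v 2.149 0.965 -4.596
v 2.111 0.746 -4.464
v 2.185 0.564 -4.296
v 2.356 0.461 -4.131
v 2.582 0.461 -4.007
v 0.471 -1.653 3.499
v 1.332 -0.921 3.829
v 1.768 -2.879 2.831
v 2.629 -2.147 3.161
v 1.987 -2.705 3.975
v 1.185 -1.947 4.388
v 1.915 -1.853 2.272
v 1.113 -1.095 2.685
v 2.225 -1.045 3.071
v 2.269 -1.571 4.123
v 0.831 -2.229 2.537
v 0.875 -2.755 3.589
v 0.788 -1.179 3.723
v 2.312 -2.621 2.937
v 1.934 -2.948 3.416
v 2.441 -2.518 3.61
v 0.701 -1.783 4.051
v 1.208 -1.353 4.245
v 1.592 -2.401 4.331
v 1.892 -2.447 2.415
v 2.399 -2.017 2.609
v 0.659 -1.282 3.05
v 1.166 -0.852 3.244
v 1.508 -1.399 2.329
v 1.819 -0.822 3.471
v 2.581 -1.542 3.078
v 2.161 -1.369 2.556
v 1.69 -0.924 2.799
v 1.845 -1.132 4.09
v 2.607 -1.852 3.697
v 2.229 -2.18 4.175
v 1.758 -1.735 4.418
v 2.37 -1.204 3.644
v 0.493 -1.948 2.963
v 1.255 -2.668 2.57
v 1.342 -2.065 2.242
v 0.871 -1.62 2.485
v 0.519 -2.258 3.582
v 1.281 -2.978 3.189
v 1.41 -2.876 3.861
v 0.939 -2.431 4.104
v 0.73 -2.596 3.016
v 1.166 1.591 -1.973
v 1.224 2.681 -1.325
v -0.424 2.071 -2.639
v -0.366 3.162 -1.991
v 1.906 2.298 -3.229
v 1.964 3.389 -2.581
v 0.316 2.779 -3.895
v 0.374 3.869 -3.247
f 2 1 4
f 2 4 3
f 4 1 5
f 4 5 3
f 5 1 6
f 5 6 3
f 6 1 7
f 6 7 3
f 7 1 8
f 7 8 3
f 8 1 9
f 8 9 3
f 9 1 10
f 9 10 3
f 10 1 11
f 10 11 3
f 11 1 12
f 11 12 3
f 12 1 13
f 12 13 3
f 13 1 14
f 13 14 3
f 14 1 15
f 14 15 3
f 15 1 2
f 15 2 3
f 16 53 32
f 53 27 56
f 32 56 21
f 53 56 32
f 16 32 28
f 32 21 33
f 28 33 17
f 32 33 28
f 16 28 37
f 28 17 38
f 37 38 23
f 28 38 37
f 16 37 49
f 37 23 52
f 49 52 26
f 37 52 49
f 16 49 53
f 49 26 57
f 53 57 27
f 49 57 53
f 17 33 44
f 33 21 47
f 44 47 25
f 33 47 44
f 21 56 34
f 56 27 55
f 34 55 20
f 56 55 34
f 27 57 54
f 57 26 50
f 54 50 18
f 57 50 54
f 26 52 51
f 52 23 39
f 51 39 22
f 52 39 51
f 23 38 43
f 38 17 40
f 43 40 24
f 38 40 43
f 19 45 31
f 45 25 46
f 31 46 20
f 45 46 31
f 19 31 29
f 31 20 30
f 29 30 18
f 31 30 29
f 19 29 36
f 29 18 35
f 36 35 22
f 29 35 36
f 19 36 41
f 36 22 42
f 41 42 24
f 36 42 41
f 19 41 45
f 41 24 48
f 45 48 25
f 41 48 45
f 20 46 34
f 46 25 47
f 34 47 21
f 46 47 34
f 18 30 54
f 30 20 55
f 54 55 27
f 30 55 54
f 22 35 51
f 35 18 50
f 51 50 26
f 35 50 51
f 24 42 43
f 42 22 39
f 43 39 23
f 42 39 43
f 25 48 44
f 48 24 40
f 44 40 17
f 48 40 44
f 59 61 58
f 62 59 58
f 58 61 60
f 60 62 58
f 59 65 61
f 63 59 62
f 63 65 59
f 61 65 60
f 64 62 60
f 60 65 64
f 64 63 62
f 65 63 64



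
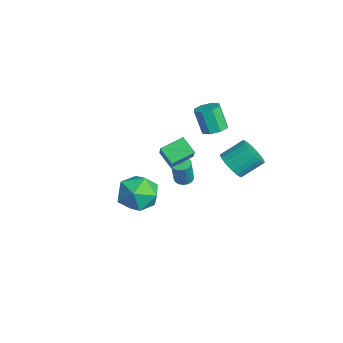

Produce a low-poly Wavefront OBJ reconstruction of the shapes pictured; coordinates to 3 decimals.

v 3.948 1.986 1.999
v 4.528 2.348 1.494
v 4.533 3.516 2.337
v 3.952 3.154 2.841
v 4.246 2.451 1.353
v 4.251 3.619 2.195
v 3.918 2.484 1.31
v 3.923 3.651 2.153
v 3.596 2.44 1.372
v 3.6 3.608 2.215
v 3.326 2.327 1.529
v 3.331 3.495 2.372
v 3.152 2.163 1.758
v 3.156 3.33 2.601
v 3.098 1.972 2.024
v 3.103 3.139 2.867
v 3.174 1.782 2.285
v 3.179 2.95 3.128
v 3.367 1.624 2.503
v 3.372 2.792 3.346
v 3.649 1.521 2.645
v 3.654 2.689 3.487
v 3.977 1.489 2.687
v 3.982 2.656 3.53
v 4.3 1.532 2.625
v 4.304 2.7 3.468
v 4.569 1.645 2.468
v 4.574 2.813 3.311
v 4.744 1.81 2.239
v 4.748 2.977 3.082
v 4.797 2.001 1.973
v 4.802 3.168 2.816
v 4.721 2.19 1.712
v 4.726 3.358 2.555
v -3.209 1.677 -4.231
v -2.678 1.742 -4.361
v -2.261 1.468 -2.799
v -2.791 1.403 -2.669
v -2.758 1.985 -4.298
v -2.341 1.711 -2.735
v -2.94 2.157 -4.219
v -2.523 1.883 -2.656
v -3.185 2.219 -4.142
v -2.767 1.945 -2.58
v -3.434 2.157 -4.087
v -3.017 1.883 -2.524
v -3.632 1.985 -4.064
v -3.215 1.711 -2.502
v -3.733 1.743 -4.08
v -3.316 1.469 -2.517
v -3.714 1.485 -4.13
v -3.297 1.211 -2.568
v -3.579 1.271 -4.203
v -3.162 0.997 -2.641
v -3.359 1.151 -4.283
v -2.942 0.877 -2.721
v -3.105 1.15 -4.351
v -2.688 0.876 -2.789
v -2.874 1.271 -4.392
v -2.457 0.997 -2.829
v -2.72 1.484 -4.395
v -2.303 1.21 -2.833
v 1.925 -1.085 2.142
v 3.221 -1.395 3.468
v 1.739 0.125 2.608
v 3.035 -0.185 3.934
v 2.685 -0.715 1.486
v 3.981 -1.025 2.812
v 2.499 0.495 1.952
v 3.795 0.185 3.278
v 1.506 -1.068 -0.622
v 2.147 -1.406 -1.629
v 1.493 -2.974 0.009
v 2.134 -3.312 -0.998
v 2.675 -2.621 -0.121
v 2.684 -1.444 -0.511
v 0.956 -2.936 -1.109
v 0.965 -1.759 -1.499
v 1.808 -2.561 -1.93
v 2.87 -2.366 -1.319
v 0.77 -2.014 -0.301
v 1.832 -1.819 0.31
v -0.699 2.6 1.324
v -0.025 2.695 1.587
v -0.527 2.396 2.98
v -1.201 2.3 2.716
v -0.322 3.169 1.582
v -0.823 2.87 2.974
v -0.84 3.309 1.425
v -1.341 3.01 2.818
v -1.275 3.033 1.209
v -1.777 2.734 2.602
v -1.373 2.504 1.06
v -1.875 2.205 2.453
v -1.077 2.03 1.066
v -1.578 1.731 2.458
v -0.559 1.89 1.222
v -1.06 1.591 2.615
v -0.123 2.166 1.438
v -0.625 1.867 2.831
f 2 1 5
f 2 5 3
f 3 5 6
f 3 6 4
f 5 1 7
f 5 7 6
f 6 7 8
f 6 8 4
f 7 1 9
f 7 9 8
f 8 9 10
f 8 10 4
f 9 1 11
f 9 11 10
f 10 11 12
f 10 12 4
f 11 1 13
f 11 13 12
f 12 13 14
f 12 14 4
f 13 1 15
f 13 15 14
f 14 15 16
f 14 16 4
f 15 1 17
f 15 17 16
f 16 17 18
f 16 18 4
f 17 1 19
f 17 19 18
f 18 19 20
f 18 20 4
f 19 1 21
f 19 21 20
f 20 21 22
f 20 22 4
f 21 1 23
f 21 23 22
f 22 23 24
f 22 24 4
f 23 1 25
f 23 25 24
f 24 25 26
f 24 26 4
f 25 1 27
f 25 27 26
f 26 27 28
f 26 28 4
f 27 1 29
f 27 29 28
f 28 29 30
f 28 30 4
f 29 1 31
f 29 31 30
f 30 31 32
f 30 32 4
f 31 1 33
f 31 33 32
f 32 33 34
f 32 34 4
f 33 1 2
f 33 2 34
f 34 2 3
f 34 3 4
f 36 35 39
f 36 39 37
f 37 39 40
f 37 40 38
f 39 35 41
f 39 41 40
f 40 41 42
f 40 42 38
f 41 35 43
f 41 43 42
f 42 43 44
f 42 44 38
f 43 35 45
f 43 45 44
f 44 45 46
f 44 46 38
f 45 35 47
f 45 47 46
f 46 47 48
f 46 48 38
f 47 35 49
f 47 49 48
f 48 49 50
f 48 50 38
f 49 35 51
f 49 51 50
f 50 51 52
f 50 52 38
f 51 35 53
f 51 53 52
f 52 53 54
f 52 54 38
f 53 35 55
f 53 55 54
f 54 55 56
f 54 56 38
f 55 35 57
f 55 57 56
f 56 57 58
f 56 58 38
f 57 35 59
f 57 59 58
f 58 59 60
f 58 60 38
f 59 35 61
f 59 61 60
f 60 61 62
f 60 62 38
f 61 35 36
f 61 36 62
f 62 36 37
f 62 37 38
f 64 66 63
f 67 64 63
f 63 66 65
f 65 67 63
f 64 70 66
f 68 64 67
f 68 70 64
f 66 70 65
f 69 67 65
f 65 70 69
f 69 68 67
f 70 68 69
f 71 82 76
f 71 76 72
f 71 72 78
f 71 78 81
f 71 81 82
f 72 76 80
f 76 82 75
f 82 81 73
f 81 78 77
f 78 72 79
f 74 80 75
f 74 75 73
f 74 73 77
f 74 77 79
f 74 79 80
f 75 80 76
f 73 75 82
f 77 73 81
f 79 77 78
f 80 79 72
f 84 83 87
f 84 87 85
f 85 87 88
f 85 88 86
f 87 83 89
f 87 89 88
f 88 89 90
f 88 90 86
f 89 83 91
f 89 91 90
f 90 91 92
f 90 92 86
f 91 83 93
f 91 93 92
f 92 93 94
f 92 94 86
f 93 83 95
f 93 95 94
f 94 95 96
f 94 96 86
f 95 83 97
f 95 97 96
f 96 97 98
f 96 98 86
f 97 83 99
f 97 99 98
f 98 99 100
f 98 100 86
f 99 83 84
f 99 84 100
f 100 84 85
f 100 85 86



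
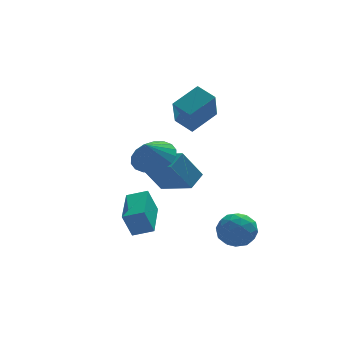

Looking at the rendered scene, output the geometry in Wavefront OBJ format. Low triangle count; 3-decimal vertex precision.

v 3.103 -0.886 -4.036
v 3.566 -0.791 -3.228
v 4.054 -1.989 -4.452
v 4.517 -1.894 -3.644
v 3.65 -2.244 -3.647
v 3.062 -1.563 -3.39
v 4.558 -1.217 -4.29
v 3.97 -0.536 -4.033
v 4.466 -0.996 -3.385
v 3.904 -1.63 -2.988
v 3.716 -1.15 -4.692
v 3.154 -1.784 -4.295
v 3.251 -0.742 -3.596
v 4.369 -2.038 -4.084
v 3.859 -2.244 -4.086
v 4.131 -2.188 -3.611
v 2.954 -1.196 -3.691
v 3.227 -1.139 -3.216
v 3.276 -1.993 -3.462
v 4.393 -1.641 -4.464
v 4.666 -1.584 -3.989
v 3.489 -0.592 -4.069
v 3.761 -0.536 -3.594
v 4.344 -0.787 -4.218
v 4.052 -0.806 -3.213
v 4.611 -1.454 -3.458
v 4.635 -1.057 -3.837
v 4.29 -0.656 -3.686
v 3.722 -1.179 -2.98
v 4.281 -1.827 -3.224
v 3.771 -2.033 -3.226
v 3.425 -1.633 -3.075
v 4.251 -1.299 -3.072
v 3.339 -0.953 -4.456
v 3.898 -1.601 -4.7
v 4.195 -1.147 -4.605
v 3.849 -0.747 -4.454
v 3.009 -1.326 -4.222
v 3.568 -1.974 -4.467
v 3.33 -2.124 -3.994
v 2.985 -1.723 -3.843
v 3.369 -1.481 -4.608
v 0.501 -0.431 0.519
v 1.109 0.182 1.023
v 0.059 -0.749 1.441
v 0.755 0.439 0.942
v 0.35 0.524 0.778
v -0.025 0.419 0.562
v -0.295 0.146 0.338
v -0.409 -0.241 0.149
v -0.342 -0.665 0.034
v -0.108 -1.044 0.016
v 0.246 -1.3 0.097
v 0.651 -1.385 0.261
v 1.026 -1.28 0.477
v 1.297 -1.008 0.701
v 1.41 -0.621 0.89
v 1.343 -0.196 1.004
v 3.189 3.076 -0.115
v 2.831 2.195 1.377
v 2.647 3.902 0.242
v 2.289 3.02 1.735
v 4.471 3.64 0.525
v 4.113 2.758 2.018
v 3.929 4.465 0.883
v 3.571 3.584 2.375
v -0.374 -0.192 -4.174
v -0.796 -0.153 -3.009
v 0.295 1.673 -3.994
v -0.127 1.712 -2.829
v 0.487 -0.532 -3.851
v 0.065 -0.493 -2.686
v 1.156 1.333 -3.671
v 0.734 1.372 -2.506
v 2.098 2.6 -1.876
v 2.799 3.237 -1.472
v 1.144 4.09 -2.57
v 1.845 4.727 -2.165
v 2.995 2.513 -3.295
v 3.696 3.15 -2.89
v 2.041 4.003 -3.988
v 2.742 4.64 -3.584
f 1 38 17
f 38 12 41
f 17 41 6
f 38 41 17
f 1 17 13
f 17 6 18
f 13 18 2
f 17 18 13
f 1 13 22
f 13 2 23
f 22 23 8
f 13 23 22
f 1 22 34
f 22 8 37
f 34 37 11
f 22 37 34
f 1 34 38
f 34 11 42
f 38 42 12
f 34 42 38
f 2 18 29
f 18 6 32
f 29 32 10
f 18 32 29
f 6 41 19
f 41 12 40
f 19 40 5
f 41 40 19
f 12 42 39
f 42 11 35
f 39 35 3
f 42 35 39
f 11 37 36
f 37 8 24
f 36 24 7
f 37 24 36
f 8 23 28
f 23 2 25
f 28 25 9
f 23 25 28
f 4 30 16
f 30 10 31
f 16 31 5
f 30 31 16
f 4 16 14
f 16 5 15
f 14 15 3
f 16 15 14
f 4 14 21
f 14 3 20
f 21 20 7
f 14 20 21
f 4 21 26
f 21 7 27
f 26 27 9
f 21 27 26
f 4 26 30
f 26 9 33
f 30 33 10
f 26 33 30
f 5 31 19
f 31 10 32
f 19 32 6
f 31 32 19
f 3 15 39
f 15 5 40
f 39 40 12
f 15 40 39
f 7 20 36
f 20 3 35
f 36 35 11
f 20 35 36
f 9 27 28
f 27 7 24
f 28 24 8
f 27 24 28
f 10 33 29
f 33 9 25
f 29 25 2
f 33 25 29
f 44 43 46
f 44 46 45
f 46 43 47
f 46 47 45
f 47 43 48
f 47 48 45
f 48 43 49
f 48 49 45
f 49 43 50
f 49 50 45
f 50 43 51
f 50 51 45
f 51 43 52
f 51 52 45
f 52 43 53
f 52 53 45
f 53 43 54
f 53 54 45
f 54 43 55
f 54 55 45
f 55 43 56
f 55 56 45
f 56 43 57
f 56 57 45
f 57 43 58
f 57 58 45
f 58 43 44
f 58 44 45
f 60 62 59
f 63 60 59
f 59 62 61
f 61 63 59
f 60 66 62
f 64 60 63
f 64 66 60
f 62 66 61
f 65 63 61
f 61 66 65
f 65 64 63
f 66 64 65
f 68 70 67
f 71 68 67
f 67 70 69
f 69 71 67
f 68 74 70
f 72 68 71
f 72 74 68
f 70 74 69
f 73 71 69
f 69 74 73
f 73 72 71
f 74 72 73
f 76 78 75
f 79 76 75
f 75 78 77
f 77 79 75
f 76 82 78
f 80 76 79
f 80 82 76
f 78 82 77
f 81 79 77
f 77 82 81
f 81 80 79
f 82 80 81



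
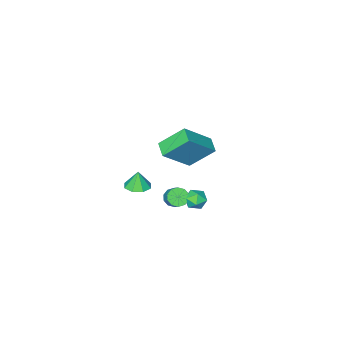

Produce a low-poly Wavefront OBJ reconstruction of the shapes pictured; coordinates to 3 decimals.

v -2.067 1.935 -2.924
v -1.366 1.876 -2.964
v -2.174 0.824 -3.156
v -1.473 0.765 -3.196
v -1.782 0.888 -2.574
v -1.715 1.575 -2.431
v -1.825 1.125 -3.689
v -1.758 1.812 -3.546
v -1.216 1.375 -3.436
v -1.19 1.229 -2.748
v -2.35 1.471 -3.372
v -2.324 1.325 -2.684
v 0.861 -0.352 -1.621
v 1.519 0.018 -1.532
v 0.759 -0.428 -0.559
v 1.062 0.378 -1.549
v 0.487 0.31 -1.609
v 0.131 -0.145 -1.676
v 0.203 -0.721 -1.711
v 0.66 -1.081 -1.693
v 1.234 -1.013 -1.633
v 1.59 -0.558 -1.566
v -1.231 0.167 -3.406
v -0.795 -0.22 -3.194
v -0.494 0.486 -2.523
v -0.929 0.873 -2.734
v -0.643 -0.015 -3.479
v -0.341 0.691 -2.808
v -0.715 0.26 -3.736
v -0.413 0.966 -3.065
v -0.984 0.5 -3.867
v -0.682 1.206 -3.195
v -1.347 0.612 -3.821
v -1.045 1.318 -3.15
v -1.666 0.554 -3.617
v -1.365 1.26 -2.946
v -1.819 0.349 -3.332
v -1.517 1.055 -2.661
v -1.747 0.074 -3.075
v -1.445 0.78 -2.404
v -1.478 -0.166 -2.945
v -1.176 0.54 -2.273
v -1.115 -0.278 -2.99
v -0.813 0.428 -2.319
v -0.192 2.349 2.26
v -1.189 3.224 3.476
v 0.183 3.164 1.98
v -0.814 4.039 3.197
v 1.394 2.121 3.723
v 0.397 2.996 4.94
v 1.769 2.936 3.444
v 0.772 3.811 4.66
f 1 12 6
f 1 6 2
f 1 2 8
f 1 8 11
f 1 11 12
f 2 6 10
f 6 12 5
f 12 11 3
f 11 8 7
f 8 2 9
f 4 10 5
f 4 5 3
f 4 3 7
f 4 7 9
f 4 9 10
f 5 10 6
f 3 5 12
f 7 3 11
f 9 7 8
f 10 9 2
f 14 13 16
f 14 16 15
f 16 13 17
f 16 17 15
f 17 13 18
f 17 18 15
f 18 13 19
f 18 19 15
f 19 13 20
f 19 20 15
f 20 13 21
f 20 21 15
f 21 13 22
f 21 22 15
f 22 13 14
f 22 14 15
f 24 23 27
f 24 27 25
f 25 27 28
f 25 28 26
f 27 23 29
f 27 29 28
f 28 29 30
f 28 30 26
f 29 23 31
f 29 31 30
f 30 31 32
f 30 32 26
f 31 23 33
f 31 33 32
f 32 33 34
f 32 34 26
f 33 23 35
f 33 35 34
f 34 35 36
f 34 36 26
f 35 23 37
f 35 37 36
f 36 37 38
f 36 38 26
f 37 23 39
f 37 39 38
f 38 39 40
f 38 40 26
f 39 23 41
f 39 41 40
f 40 41 42
f 40 42 26
f 41 23 43
f 41 43 42
f 42 43 44
f 42 44 26
f 43 23 24
f 43 24 44
f 44 24 25
f 44 25 26
f 46 48 45
f 49 46 45
f 45 48 47
f 47 49 45
f 46 52 48
f 50 46 49
f 50 52 46
f 48 52 47
f 51 49 47
f 47 52 51
f 51 50 49
f 52 50 51



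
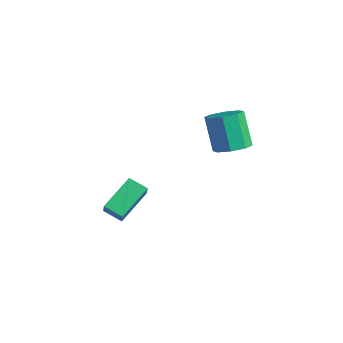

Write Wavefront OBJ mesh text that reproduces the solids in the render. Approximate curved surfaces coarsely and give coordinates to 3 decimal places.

v 3.086 0.96 0.84
v 3.547 1.563 1.017
v 2.775 1.724 2.477
v 2.314 1.12 2.3
v 3.048 1.731 0.735
v 2.276 1.892 2.195
v 2.572 1.447 0.514
v 1.8 1.608 1.975
v 2.397 0.877 0.484
v 1.624 1.038 1.945
v 2.625 0.356 0.663
v 1.853 0.517 2.123
v 3.124 0.188 0.945
v 2.352 0.349 2.405
v 3.6 0.472 1.165
v 2.828 0.633 2.626
v 3.776 1.042 1.195
v 3.003 1.203 2.656
v -0.109 -2.925 -2.847
v -0.483 -1.45 -2.024
v -0.577 -2.65 -3.552
v -0.951 -1.175 -2.729
v 0.631 -2.545 -3.191
v 0.257 -1.07 -2.368
v 0.163 -2.27 -3.896
v -0.211 -0.795 -3.073
f 2 1 5
f 2 5 3
f 3 5 6
f 3 6 4
f 5 1 7
f 5 7 6
f 6 7 8
f 6 8 4
f 7 1 9
f 7 9 8
f 8 9 10
f 8 10 4
f 9 1 11
f 9 11 10
f 10 11 12
f 10 12 4
f 11 1 13
f 11 13 12
f 12 13 14
f 12 14 4
f 13 1 15
f 13 15 14
f 14 15 16
f 14 16 4
f 15 1 17
f 15 17 16
f 16 17 18
f 16 18 4
f 17 1 2
f 17 2 18
f 18 2 3
f 18 3 4
f 20 22 19
f 23 20 19
f 19 22 21
f 21 23 19
f 20 26 22
f 24 20 23
f 24 26 20
f 22 26 21
f 25 23 21
f 21 26 25
f 25 24 23
f 26 24 25



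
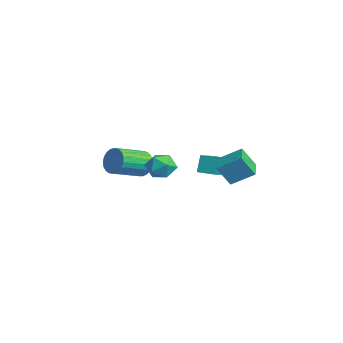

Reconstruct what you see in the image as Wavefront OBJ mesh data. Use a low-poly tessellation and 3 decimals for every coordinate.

v -0.367 2.166 -2.109
v -0.528 1.466 -0.967
v 0.127 3.306 -1.341
v -0.033 2.605 -0.199
v 0.893 1.695 -2.221
v 0.733 0.994 -1.079
v 1.388 2.834 -1.453
v 1.227 2.134 -0.311
v 2.286 -1.894 0.437
v 3.123 -1.764 0.346
v 2.497 -3.256 0.434
v 3.334 -3.126 0.343
v 2.948 -2.921 1.074
v 2.818 -2.079 1.076
v 2.802 -2.941 -0.296
v 2.672 -2.099 -0.294
v 3.442 -2.411 -0.107
v 3.532 -2.399 0.74
v 2.088 -2.621 0.04
v 2.178 -2.609 0.887
v 0.465 -2.787 -0.377
v 0.931 -2.886 -1.033
v 1.48 -4.512 -0.398
v 1.015 -4.413 0.257
v 1.141 -2.731 -0.82
v 1.691 -4.358 -0.185
v 1.235 -2.587 -0.531
v 1.784 -4.213 0.104
v 1.196 -2.477 -0.215
v 1.745 -4.103 0.42
v 1.03 -2.42 0.073
v 1.579 -4.046 0.708
v 0.767 -2.427 0.283
v 1.316 -4.053 0.918
v 0.451 -2.497 0.379
v 1.001 -4.123 1.013
v 0.138 -2.616 0.344
v 0.688 -4.242 0.978
v -0.118 -2.765 0.184
v 0.431 -4.391 0.819
v -0.274 -2.918 -0.073
v 0.276 -4.544 0.562
v -0.301 -3.048 -0.382
v 0.248 -4.674 0.253
v -0.197 -3.133 -0.691
v 0.353 -4.759 -0.056
v 0.023 -3.158 -0.945
v 0.572 -4.784 -0.31
v 0.318 -3.119 -1.101
v 0.868 -4.745 -0.467
v 0.64 -3.023 -1.132
v 1.189 -4.649 -0.498
v -4.621 2.343 -3.758
v -4.954 2.636 -2.708
v -3.988 3.143 -3.781
v -4.321 3.436 -2.731
v -3.179 1.224 -2.989
v -3.512 1.517 -1.939
v -2.546 2.024 -3.012
v -2.879 2.317 -1.962
f 2 4 1
f 5 2 1
f 1 4 3
f 3 5 1
f 2 8 4
f 6 2 5
f 6 8 2
f 4 8 3
f 7 5 3
f 3 8 7
f 7 6 5
f 8 6 7
f 9 20 14
f 9 14 10
f 9 10 16
f 9 16 19
f 9 19 20
f 10 14 18
f 14 20 13
f 20 19 11
f 19 16 15
f 16 10 17
f 12 18 13
f 12 13 11
f 12 11 15
f 12 15 17
f 12 17 18
f 13 18 14
f 11 13 20
f 15 11 19
f 17 15 16
f 18 17 10
f 22 21 25
f 22 25 23
f 23 25 26
f 23 26 24
f 25 21 27
f 25 27 26
f 26 27 28
f 26 28 24
f 27 21 29
f 27 29 28
f 28 29 30
f 28 30 24
f 29 21 31
f 29 31 30
f 30 31 32
f 30 32 24
f 31 21 33
f 31 33 32
f 32 33 34
f 32 34 24
f 33 21 35
f 33 35 34
f 34 35 36
f 34 36 24
f 35 21 37
f 35 37 36
f 36 37 38
f 36 38 24
f 37 21 39
f 37 39 38
f 38 39 40
f 38 40 24
f 39 21 41
f 39 41 40
f 40 41 42
f 40 42 24
f 41 21 43
f 41 43 42
f 42 43 44
f 42 44 24
f 43 21 45
f 43 45 44
f 44 45 46
f 44 46 24
f 45 21 47
f 45 47 46
f 46 47 48
f 46 48 24
f 47 21 49
f 47 49 48
f 48 49 50
f 48 50 24
f 49 21 51
f 49 51 50
f 50 51 52
f 50 52 24
f 51 21 22
f 51 22 52
f 52 22 23
f 52 23 24
f 54 56 53
f 57 54 53
f 53 56 55
f 55 57 53
f 54 60 56
f 58 54 57
f 58 60 54
f 56 60 55
f 59 57 55
f 55 60 59
f 59 58 57
f 60 58 59



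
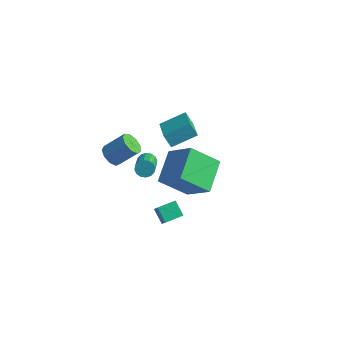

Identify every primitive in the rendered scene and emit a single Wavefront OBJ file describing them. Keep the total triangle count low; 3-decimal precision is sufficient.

v -0.934 2.435 -0.92
v -1.441 2.438 -0.128
v 0.079 3.624 -0.274
v -0.428 3.626 0.517
v 0.248 1.014 -0.157
v -0.259 1.016 0.634
v 1.261 2.202 0.488
v 0.754 2.205 1.28
v 1.228 -1.557 -4.644
v 0.478 -1.186 -4.01
v 1.831 -0.655 -4.458
v 1.081 -0.285 -3.824
v 1.959 -2.315 -3.336
v 1.209 -1.945 -2.702
v 2.562 -1.414 -3.15
v 1.812 -1.043 -2.516
v -0.457 -3.941 3.092
v 0.069 -3.899 2.601
v 0.982 -3.217 3.637
v 0.457 -3.259 4.128
v -0.212 -3.495 2.583
v 0.701 -2.813 3.618
v -0.607 -3.299 2.803
v 0.306 -2.617 3.838
v -0.932 -3.404 3.158
v -0.019 -2.722 4.193
v -1.034 -3.76 3.482
v -0.121 -3.078 4.518
v -0.866 -4.201 3.624
v 0.047 -3.519 4.66
v -0.506 -4.52 3.517
v 0.407 -3.838 4.553
v -0.124 -4.568 3.211
v 0.79 -3.886 4.247
v 0.104 -4.323 2.85
v 1.017 -3.641 3.885
v -0.281 -0.684 -0.29
v 0.014 -0.296 0.005
v 0.837 -1.788 1.145
v 0.541 -2.176 0.85
v -0.241 -0.325 0.151
v 0.582 -1.817 1.29
v -0.506 -0.45 0.179
v 0.316 -1.943 1.318
v -0.712 -0.638 0.081
v 0.111 -2.131 1.22
v -0.802 -0.838 -0.116
v 0.021 -2.331 1.023
v -0.753 -0.997 -0.36
v 0.07 -2.489 0.78
v -0.577 -1.072 -0.585
v 0.246 -2.564 0.555
v -0.322 -1.043 -0.73
v 0.501 -2.535 0.409
v -0.056 -0.917 -0.758
v 0.766 -2.41 0.381
v 0.149 -0.729 -0.66
v 0.972 -2.222 0.479
v 0.239 -0.529 -0.463
v 1.062 -2.022 0.676
v 0.19 -0.371 -0.22
v 1.013 -1.863 0.92
v 2.881 -1.519 -0.831
v 1.57 -2.456 0.532
v 2.399 0.352 -0.009
v 1.088 -0.584 1.354
v 4.432 -1.716 0.526
v 3.121 -2.652 1.889
v 3.95 0.156 1.348
v 2.639 -0.781 2.711
f 2 4 1
f 5 2 1
f 1 4 3
f 3 5 1
f 2 8 4
f 6 2 5
f 6 8 2
f 4 8 3
f 7 5 3
f 3 8 7
f 7 6 5
f 8 6 7
f 10 12 9
f 13 10 9
f 9 12 11
f 11 13 9
f 10 16 12
f 14 10 13
f 14 16 10
f 12 16 11
f 15 13 11
f 11 16 15
f 15 14 13
f 16 14 15
f 18 17 21
f 18 21 19
f 19 21 22
f 19 22 20
f 21 17 23
f 21 23 22
f 22 23 24
f 22 24 20
f 23 17 25
f 23 25 24
f 24 25 26
f 24 26 20
f 25 17 27
f 25 27 26
f 26 27 28
f 26 28 20
f 27 17 29
f 27 29 28
f 28 29 30
f 28 30 20
f 29 17 31
f 29 31 30
f 30 31 32
f 30 32 20
f 31 17 33
f 31 33 32
f 32 33 34
f 32 34 20
f 33 17 35
f 33 35 34
f 34 35 36
f 34 36 20
f 35 17 18
f 35 18 36
f 36 18 19
f 36 19 20
f 38 37 41
f 38 41 39
f 39 41 42
f 39 42 40
f 41 37 43
f 41 43 42
f 42 43 44
f 42 44 40
f 43 37 45
f 43 45 44
f 44 45 46
f 44 46 40
f 45 37 47
f 45 47 46
f 46 47 48
f 46 48 40
f 47 37 49
f 47 49 48
f 48 49 50
f 48 50 40
f 49 37 51
f 49 51 50
f 50 51 52
f 50 52 40
f 51 37 53
f 51 53 52
f 52 53 54
f 52 54 40
f 53 37 55
f 53 55 54
f 54 55 56
f 54 56 40
f 55 37 57
f 55 57 56
f 56 57 58
f 56 58 40
f 57 37 59
f 57 59 58
f 58 59 60
f 58 60 40
f 59 37 61
f 59 61 60
f 60 61 62
f 60 62 40
f 61 37 38
f 61 38 62
f 62 38 39
f 62 39 40
f 64 66 63
f 67 64 63
f 63 66 65
f 65 67 63
f 64 70 66
f 68 64 67
f 68 70 64
f 66 70 65
f 69 67 65
f 65 70 69
f 69 68 67
f 70 68 69



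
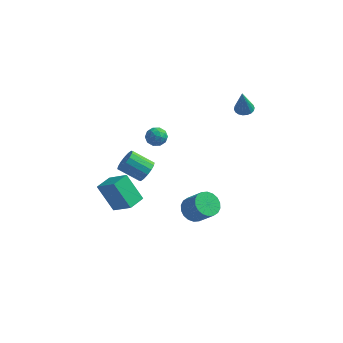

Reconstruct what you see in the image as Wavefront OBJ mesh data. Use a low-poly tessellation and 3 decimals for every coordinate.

v -1.713 0.154 -1.385
v -1.407 0.565 -0.851
v -2.642 0.457 -0.061
v -2.947 0.046 -0.595
v -1.578 0.816 -1.084
v -2.813 0.709 -0.294
v -1.785 0.89 -1.398
v -3.02 0.783 -0.608
v -1.972 0.767 -1.708
v -3.207 0.659 -0.918
v -2.091 0.479 -1.932
v -3.326 0.372 -1.142
v -2.107 0.104 -2.009
v -3.342 -0.003 -1.219
v -2.018 -0.257 -1.919
v -3.253 -0.365 -1.129
v -1.847 -0.509 -1.686
v -3.082 -0.616 -0.896
v -1.64 -0.583 -1.372
v -2.875 -0.69 -0.582
v -1.453 -0.459 -1.062
v -2.688 -0.567 -0.272
v -1.334 -0.172 -0.838
v -2.569 -0.279 -0.048
v -1.318 0.203 -0.761
v -2.553 0.096 0.029
v -2.369 -3.505 -1.824
v -3.401 -3.191 -0.358
v -2.022 -2.493 -1.796
v -3.055 -2.179 -0.331
v -1.225 -3.921 -0.929
v -2.258 -3.607 0.536
v -0.879 -2.909 -0.902
v -1.911 -2.595 0.564
v -2.432 4.005 -0.872
v -1.994 3.63 -0.504
v -2.506 3.19 -1.616
v -2.068 2.815 -1.248
v -2.696 2.94 -1.008
v -2.65 3.444 -0.549
v -1.85 3.376 -1.571
v -1.804 3.88 -1.112
v -1.634 3.242 -0.936
v -2.157 2.972 -0.589
v -2.343 3.848 -1.531
v -2.866 3.578 -1.184
v -2.207 3.889 -0.623
v -2.293 2.931 -1.497
v -2.662 3.004 -1.356
v -2.405 2.784 -1.14
v -2.592 3.78 -0.649
v -2.335 3.559 -0.433
v -2.747 3.153 -0.729
v -2.165 3.261 -1.687
v -1.908 3.04 -1.471
v -2.095 4.036 -0.98
v -1.838 3.816 -0.764
v -1.753 3.667 -1.391
v -1.738 3.441 -0.661
v -1.781 2.961 -1.098
v -1.653 3.291 -1.288
v -1.626 3.587 -1.018
v -2.045 3.282 -0.456
v -2.089 2.803 -0.893
v -2.458 2.876 -0.753
v -2.431 3.172 -0.483
v -1.834 3.054 -0.71
v -2.411 4.017 -1.227
v -2.455 3.538 -1.664
v -2.069 3.648 -1.637
v -2.042 3.944 -1.367
v -2.719 3.859 -1.022
v -2.762 3.379 -1.459
v -2.874 3.233 -1.102
v -2.847 3.529 -0.832
v -2.666 3.766 -1.41
v 2.811 3.641 2.513
v 3.378 3.579 2.504
v 2.789 3.219 4.107
v 3.348 3.823 2.568
v 3.213 4.031 2.621
v 2.998 4.161 2.653
v 2.746 4.189 2.657
v 2.506 4.108 2.632
v 2.328 3.935 2.584
v 2.245 3.703 2.521
v 2.274 3.46 2.457
v 2.409 3.252 2.404
v 2.624 3.121 2.372
v 2.877 3.094 2.368
v 3.116 3.175 2.393
v 3.295 3.348 2.442
v 0.819 0.708 -4.522
v 1.438 0.633 -5.085
v 2.38 0.276 -4.001
v 1.761 0.352 -3.438
v 1.46 0.993 -4.985
v 2.402 0.636 -3.901
v 1.354 1.296 -4.794
v 2.296 0.939 -3.71
v 1.143 1.483 -4.549
v 2.085 1.126 -3.464
v 0.867 1.516 -4.298
v 1.809 1.16 -3.214
v 0.582 1.39 -4.092
v 1.524 1.033 -3.008
v 0.344 1.128 -3.971
v 1.286 0.772 -2.887
v 0.2 0.784 -3.959
v 1.142 0.427 -2.875
v 0.178 0.424 -4.059
v 1.12 0.067 -2.975
v 0.284 0.121 -4.25
v 1.226 -0.236 -3.166
v 0.495 -0.066 -4.496
v 1.437 -0.423 -3.411
v 0.771 -0.1 -4.746
v 1.713 -0.456 -3.662
v 1.056 0.027 -4.952
v 1.998 -0.33 -3.868
v 1.294 0.288 -5.073
v 2.236 -0.068 -3.989
f 2 1 5
f 2 5 3
f 3 5 6
f 3 6 4
f 5 1 7
f 5 7 6
f 6 7 8
f 6 8 4
f 7 1 9
f 7 9 8
f 8 9 10
f 8 10 4
f 9 1 11
f 9 11 10
f 10 11 12
f 10 12 4
f 11 1 13
f 11 13 12
f 12 13 14
f 12 14 4
f 13 1 15
f 13 15 14
f 14 15 16
f 14 16 4
f 15 1 17
f 15 17 16
f 16 17 18
f 16 18 4
f 17 1 19
f 17 19 18
f 18 19 20
f 18 20 4
f 19 1 21
f 19 21 20
f 20 21 22
f 20 22 4
f 21 1 23
f 21 23 22
f 22 23 24
f 22 24 4
f 23 1 25
f 23 25 24
f 24 25 26
f 24 26 4
f 25 1 2
f 25 2 26
f 26 2 3
f 26 3 4
f 28 30 27
f 31 28 27
f 27 30 29
f 29 31 27
f 28 34 30
f 32 28 31
f 32 34 28
f 30 34 29
f 33 31 29
f 29 34 33
f 33 32 31
f 34 32 33
f 35 72 51
f 72 46 75
f 51 75 40
f 72 75 51
f 35 51 47
f 51 40 52
f 47 52 36
f 51 52 47
f 35 47 56
f 47 36 57
f 56 57 42
f 47 57 56
f 35 56 68
f 56 42 71
f 68 71 45
f 56 71 68
f 35 68 72
f 68 45 76
f 72 76 46
f 68 76 72
f 36 52 63
f 52 40 66
f 63 66 44
f 52 66 63
f 40 75 53
f 75 46 74
f 53 74 39
f 75 74 53
f 46 76 73
f 76 45 69
f 73 69 37
f 76 69 73
f 45 71 70
f 71 42 58
f 70 58 41
f 71 58 70
f 42 57 62
f 57 36 59
f 62 59 43
f 57 59 62
f 38 64 50
f 64 44 65
f 50 65 39
f 64 65 50
f 38 50 48
f 50 39 49
f 48 49 37
f 50 49 48
f 38 48 55
f 48 37 54
f 55 54 41
f 48 54 55
f 38 55 60
f 55 41 61
f 60 61 43
f 55 61 60
f 38 60 64
f 60 43 67
f 64 67 44
f 60 67 64
f 39 65 53
f 65 44 66
f 53 66 40
f 65 66 53
f 37 49 73
f 49 39 74
f 73 74 46
f 49 74 73
f 41 54 70
f 54 37 69
f 70 69 45
f 54 69 70
f 43 61 62
f 61 41 58
f 62 58 42
f 61 58 62
f 44 67 63
f 67 43 59
f 63 59 36
f 67 59 63
f 78 77 80
f 78 80 79
f 80 77 81
f 80 81 79
f 81 77 82
f 81 82 79
f 82 77 83
f 82 83 79
f 83 77 84
f 83 84 79
f 84 77 85
f 84 85 79
f 85 77 86
f 85 86 79
f 86 77 87
f 86 87 79
f 87 77 88
f 87 88 79
f 88 77 89
f 88 89 79
f 89 77 90
f 89 90 79
f 90 77 91
f 90 91 79
f 91 77 92
f 91 92 79
f 92 77 78
f 92 78 79
f 94 93 97
f 94 97 95
f 95 97 98
f 95 98 96
f 97 93 99
f 97 99 98
f 98 99 100
f 98 100 96
f 99 93 101
f 99 101 100
f 100 101 102
f 100 102 96
f 101 93 103
f 101 103 102
f 102 103 104
f 102 104 96
f 103 93 105
f 103 105 104
f 104 105 106
f 104 106 96
f 105 93 107
f 105 107 106
f 106 107 108
f 106 108 96
f 107 93 109
f 107 109 108
f 108 109 110
f 108 110 96
f 109 93 111
f 109 111 110
f 110 111 112
f 110 112 96
f 111 93 113
f 111 113 112
f 112 113 114
f 112 114 96
f 113 93 115
f 113 115 114
f 114 115 116
f 114 116 96
f 115 93 117
f 115 117 116
f 116 117 118
f 116 118 96
f 117 93 119
f 117 119 118
f 118 119 120
f 118 120 96
f 119 93 121
f 119 121 120
f 120 121 122
f 120 122 96
f 121 93 94
f 121 94 122
f 122 94 95
f 122 95 96

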